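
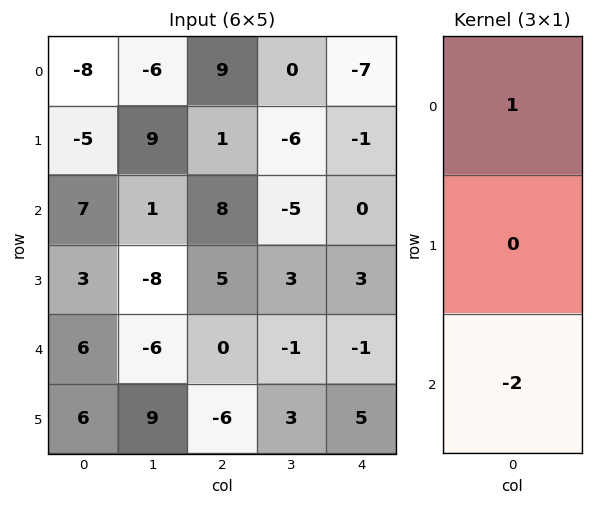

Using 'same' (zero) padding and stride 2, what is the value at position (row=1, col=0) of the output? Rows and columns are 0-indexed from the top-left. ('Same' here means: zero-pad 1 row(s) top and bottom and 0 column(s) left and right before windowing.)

The receptive field on the zero-padded input at this output position is [-5 / 7 / 3]. Elementwise product with the kernel and sum: -5·1 + 3·-2.

-11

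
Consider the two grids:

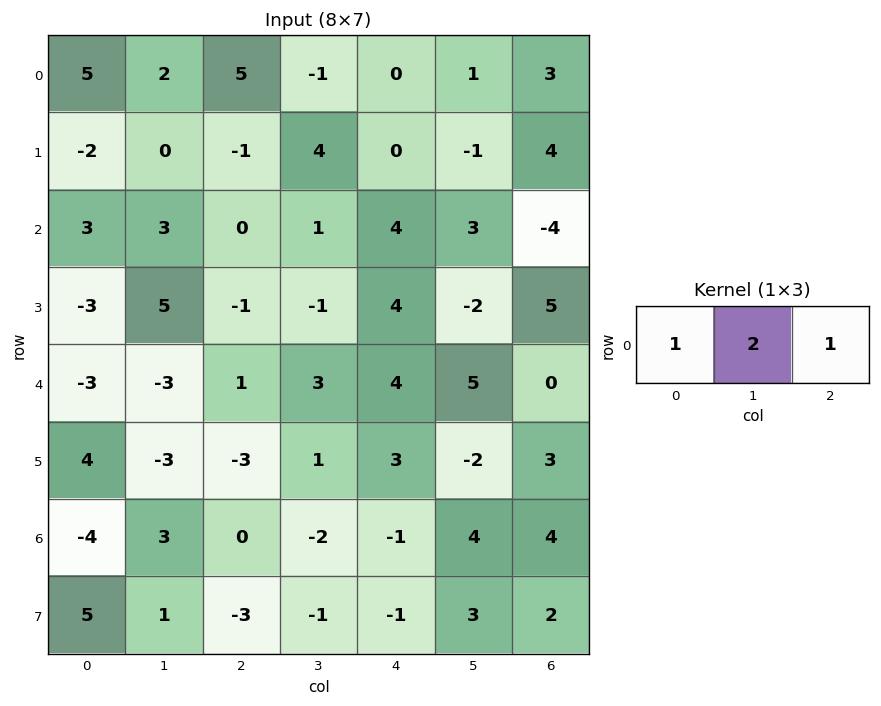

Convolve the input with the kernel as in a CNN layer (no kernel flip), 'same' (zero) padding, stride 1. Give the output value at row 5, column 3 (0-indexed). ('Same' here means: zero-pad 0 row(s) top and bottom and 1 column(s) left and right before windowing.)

2

The receptive field on the zero-padded input at this output position is [-3 1 3]. Elementwise product with the kernel and sum: -3·1 + 1·2 + 3·1.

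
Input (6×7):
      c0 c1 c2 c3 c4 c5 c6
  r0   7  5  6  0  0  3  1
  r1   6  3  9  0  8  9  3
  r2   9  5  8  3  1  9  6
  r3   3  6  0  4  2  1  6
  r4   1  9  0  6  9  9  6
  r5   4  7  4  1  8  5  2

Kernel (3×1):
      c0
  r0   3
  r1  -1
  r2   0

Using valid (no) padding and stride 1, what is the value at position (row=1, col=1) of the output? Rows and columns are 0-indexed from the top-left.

4

The receptive field on the input at this output position is [3 / 5 / 6]. Elementwise product with the kernel and sum: 3·3 + 5·-1.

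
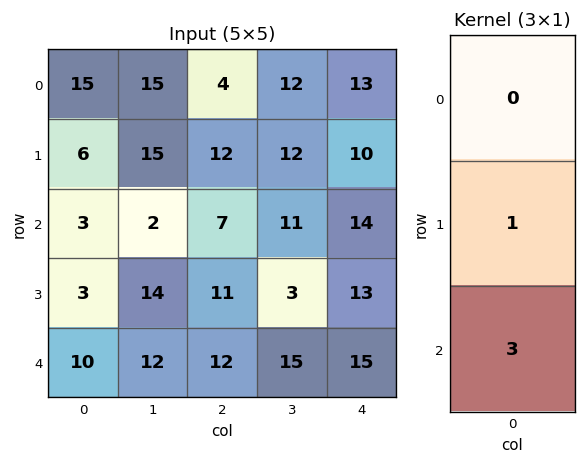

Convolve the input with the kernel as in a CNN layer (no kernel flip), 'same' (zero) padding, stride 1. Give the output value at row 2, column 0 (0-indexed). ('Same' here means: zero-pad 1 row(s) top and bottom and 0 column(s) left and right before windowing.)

The receptive field on the zero-padded input at this output position is [6 / 3 / 3]. Elementwise product with the kernel and sum: 3·1 + 3·3.

12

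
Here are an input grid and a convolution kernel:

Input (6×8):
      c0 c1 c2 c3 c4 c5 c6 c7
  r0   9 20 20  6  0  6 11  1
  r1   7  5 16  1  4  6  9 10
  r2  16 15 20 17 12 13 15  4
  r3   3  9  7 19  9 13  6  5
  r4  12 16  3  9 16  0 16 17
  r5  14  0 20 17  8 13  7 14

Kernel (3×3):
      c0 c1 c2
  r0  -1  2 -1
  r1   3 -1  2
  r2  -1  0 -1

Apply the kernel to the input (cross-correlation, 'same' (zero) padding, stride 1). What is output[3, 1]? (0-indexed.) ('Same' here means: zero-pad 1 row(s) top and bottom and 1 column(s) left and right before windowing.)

-7

The receptive field on the zero-padded input at this output position is [16 15 20 / 3 9 7 / 12 16 3]. Elementwise product with the kernel and sum: 16·-1 + 15·2 + 20·-1 + 3·3 + 9·-1 + 7·2 + 12·-1 + 3·-1.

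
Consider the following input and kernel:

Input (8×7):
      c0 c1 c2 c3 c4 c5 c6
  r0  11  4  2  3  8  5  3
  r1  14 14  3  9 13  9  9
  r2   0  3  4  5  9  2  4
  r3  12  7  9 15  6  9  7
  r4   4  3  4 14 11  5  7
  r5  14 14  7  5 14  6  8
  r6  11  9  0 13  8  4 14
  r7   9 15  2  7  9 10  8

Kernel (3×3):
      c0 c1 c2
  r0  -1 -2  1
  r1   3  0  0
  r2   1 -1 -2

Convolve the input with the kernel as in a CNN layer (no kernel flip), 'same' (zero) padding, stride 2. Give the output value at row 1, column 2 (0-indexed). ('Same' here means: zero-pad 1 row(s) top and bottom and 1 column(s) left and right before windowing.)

The receptive field on the zero-padded input at this output position is [9 13 9 / 5 9 2 / 15 6 9]. Elementwise product with the kernel and sum: 9·-1 + 13·-2 + 9·1 + 5·3 + 15·1 + 6·-1 + 9·-2.

-20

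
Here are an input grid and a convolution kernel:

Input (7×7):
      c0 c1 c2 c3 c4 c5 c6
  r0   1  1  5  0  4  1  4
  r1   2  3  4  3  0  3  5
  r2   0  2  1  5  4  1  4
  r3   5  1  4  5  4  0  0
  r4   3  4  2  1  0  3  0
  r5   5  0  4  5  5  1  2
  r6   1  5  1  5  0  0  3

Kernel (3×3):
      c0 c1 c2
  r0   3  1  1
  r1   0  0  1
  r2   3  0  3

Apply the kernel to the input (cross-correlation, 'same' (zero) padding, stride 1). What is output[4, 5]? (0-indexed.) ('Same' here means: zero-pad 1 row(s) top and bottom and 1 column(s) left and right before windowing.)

33

The receptive field on the zero-padded input at this output position is [4 0 0 / 0 3 0 / 5 1 2]. Elementwise product with the kernel and sum: 4·3 + 0·1 + 0·1 + 0·1 + 5·3 + 2·3.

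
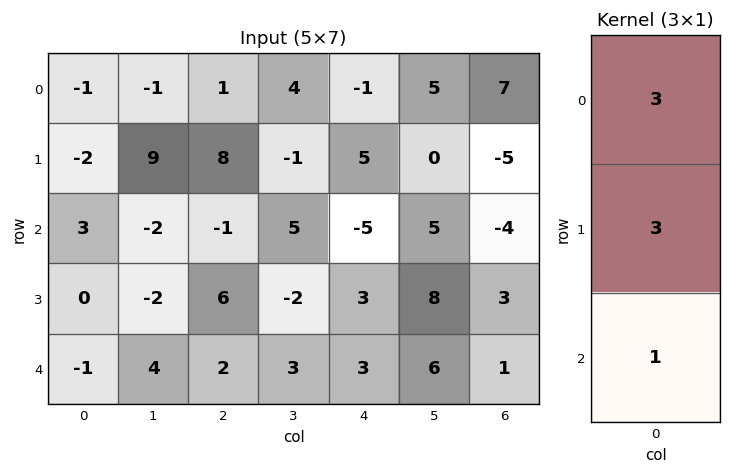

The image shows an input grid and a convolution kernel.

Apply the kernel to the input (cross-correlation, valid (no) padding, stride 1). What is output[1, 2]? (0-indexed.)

27

The receptive field on the input at this output position is [8 / -1 / 6]. Elementwise product with the kernel and sum: 8·3 + -1·3 + 6·1.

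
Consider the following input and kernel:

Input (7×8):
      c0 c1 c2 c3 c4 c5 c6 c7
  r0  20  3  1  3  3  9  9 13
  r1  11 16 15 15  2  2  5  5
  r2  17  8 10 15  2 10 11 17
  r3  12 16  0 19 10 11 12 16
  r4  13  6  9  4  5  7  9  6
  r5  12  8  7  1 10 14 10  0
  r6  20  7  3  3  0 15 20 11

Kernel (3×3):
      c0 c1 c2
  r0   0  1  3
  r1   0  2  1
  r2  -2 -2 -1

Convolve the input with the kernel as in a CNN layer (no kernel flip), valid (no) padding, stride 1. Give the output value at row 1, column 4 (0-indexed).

-6

The receptive field on the input at this output position is [2 2 5 / 2 10 11 / 10 11 12]. Elementwise product with the kernel and sum: 2·1 + 5·3 + 10·2 + 11·1 + 10·-2 + 11·-2 + 12·-1.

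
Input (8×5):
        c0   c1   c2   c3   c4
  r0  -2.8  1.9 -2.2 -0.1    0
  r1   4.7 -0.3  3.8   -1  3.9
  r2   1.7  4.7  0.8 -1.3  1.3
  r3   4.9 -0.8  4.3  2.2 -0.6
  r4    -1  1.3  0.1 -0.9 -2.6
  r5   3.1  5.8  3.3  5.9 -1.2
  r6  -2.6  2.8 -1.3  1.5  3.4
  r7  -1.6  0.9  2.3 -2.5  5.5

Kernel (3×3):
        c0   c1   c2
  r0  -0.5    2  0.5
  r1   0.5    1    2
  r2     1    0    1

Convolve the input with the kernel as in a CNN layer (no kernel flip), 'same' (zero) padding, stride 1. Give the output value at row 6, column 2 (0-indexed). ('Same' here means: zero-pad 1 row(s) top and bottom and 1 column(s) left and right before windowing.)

8.15

The receptive field on the zero-padded input at this output position is [5.8 3.3 5.9 / 2.8 -1.3 1.5 / 0.9 2.3 -2.5]. Elementwise product with the kernel and sum: 5.8·-0.5 + 3.3·2 + 5.9·0.5 + 2.8·0.5 + -1.3·1 + 1.5·2 + 0.9·1 + -2.5·1.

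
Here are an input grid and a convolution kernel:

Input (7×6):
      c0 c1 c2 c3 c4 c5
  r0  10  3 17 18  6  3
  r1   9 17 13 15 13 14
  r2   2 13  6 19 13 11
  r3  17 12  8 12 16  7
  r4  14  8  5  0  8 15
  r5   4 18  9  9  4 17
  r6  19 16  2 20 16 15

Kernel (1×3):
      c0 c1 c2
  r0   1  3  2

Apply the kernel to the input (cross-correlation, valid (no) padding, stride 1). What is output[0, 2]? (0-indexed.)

The receptive field on the input at this output position is [17 18 6]. Elementwise product with the kernel and sum: 17·1 + 18·3 + 6·2.

83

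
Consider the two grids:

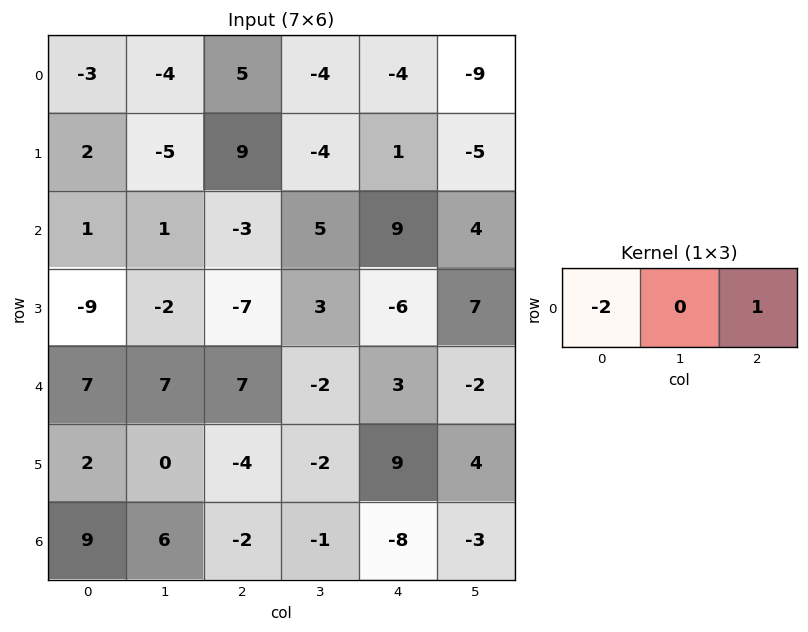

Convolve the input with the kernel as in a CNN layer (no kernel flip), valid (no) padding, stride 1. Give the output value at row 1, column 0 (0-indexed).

5

The receptive field on the input at this output position is [2 -5 9]. Elementwise product with the kernel and sum: 2·-2 + 9·1.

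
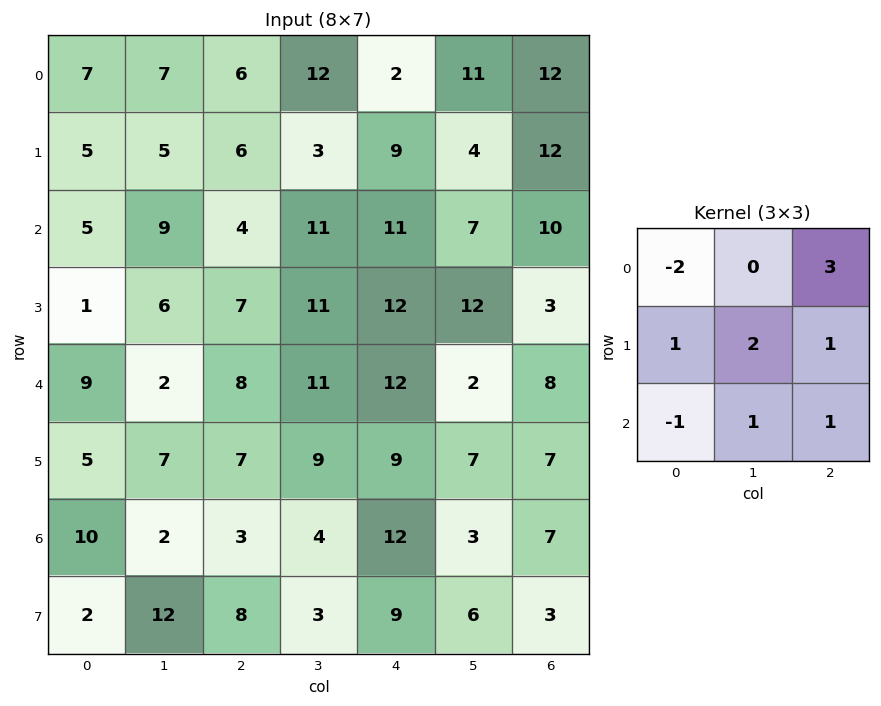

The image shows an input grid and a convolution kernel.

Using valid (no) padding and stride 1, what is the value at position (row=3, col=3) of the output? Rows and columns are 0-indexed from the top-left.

The receptive field on the input at this output position is [11 12 12 / 11 12 2 / 9 9 7]. Elementwise product with the kernel and sum: 11·-2 + 12·3 + 11·1 + 12·2 + 2·1 + 9·-1 + 9·1 + 7·1.

58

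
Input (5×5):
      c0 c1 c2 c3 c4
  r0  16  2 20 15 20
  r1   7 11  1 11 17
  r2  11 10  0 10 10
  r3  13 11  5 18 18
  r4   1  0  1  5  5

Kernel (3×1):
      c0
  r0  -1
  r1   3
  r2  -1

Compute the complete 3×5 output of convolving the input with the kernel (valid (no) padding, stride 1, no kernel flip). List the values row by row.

Output[0,0]: The receptive field on the input at this output position is [16 / 7 / 11]. Elementwise product with the kernel and sum: 16·-1 + 7·3 + 11·-1.
Output[0,1]: The receptive field on the input at this output position is [2 / 11 / 10]. Elementwise product with the kernel and sum: 2·-1 + 11·3 + 10·-1.

-6 21 -17 8 21
13 8 -6 1 -5
27 23 14 39 39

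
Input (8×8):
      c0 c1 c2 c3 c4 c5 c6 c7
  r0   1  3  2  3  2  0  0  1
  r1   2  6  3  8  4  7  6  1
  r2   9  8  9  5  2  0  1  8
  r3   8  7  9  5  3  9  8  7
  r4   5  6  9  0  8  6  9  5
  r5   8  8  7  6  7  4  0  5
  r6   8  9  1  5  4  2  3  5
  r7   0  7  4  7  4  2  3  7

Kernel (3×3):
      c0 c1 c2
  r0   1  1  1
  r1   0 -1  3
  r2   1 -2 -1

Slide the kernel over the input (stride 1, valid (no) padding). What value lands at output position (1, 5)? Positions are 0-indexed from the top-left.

23

The receptive field on the input at this output position is [7 6 1 / 0 1 8 / 9 8 7]. Elementwise product with the kernel and sum: 7·1 + 6·1 + 1·1 + 1·-1 + 8·3 + 9·1 + 8·-2 + 7·-1.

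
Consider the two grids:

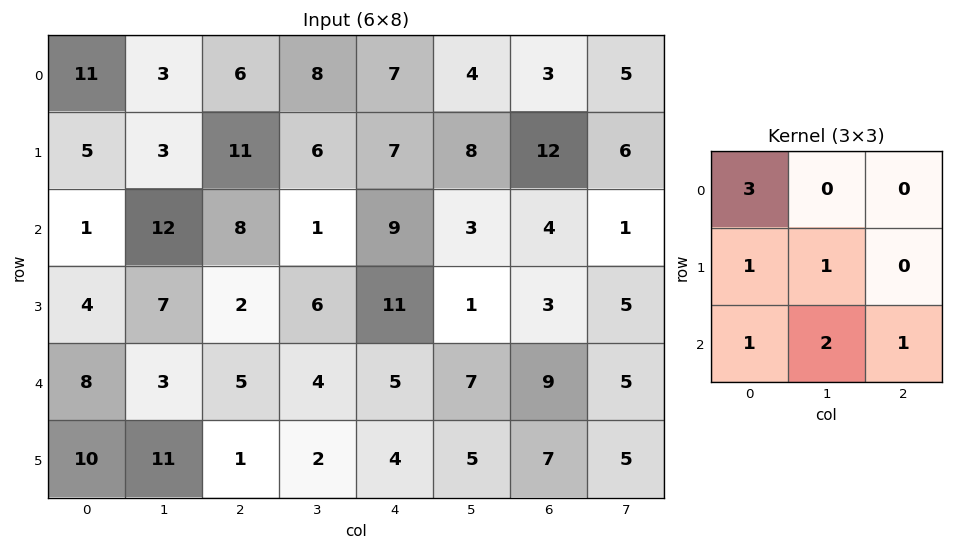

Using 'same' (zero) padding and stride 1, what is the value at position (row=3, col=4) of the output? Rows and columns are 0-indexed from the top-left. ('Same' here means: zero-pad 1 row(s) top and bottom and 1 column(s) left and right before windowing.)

The receptive field on the zero-padded input at this output position is [1 9 3 / 6 11 1 / 4 5 7]. Elementwise product with the kernel and sum: 1·3 + 6·1 + 11·1 + 4·1 + 5·2 + 7·1.

41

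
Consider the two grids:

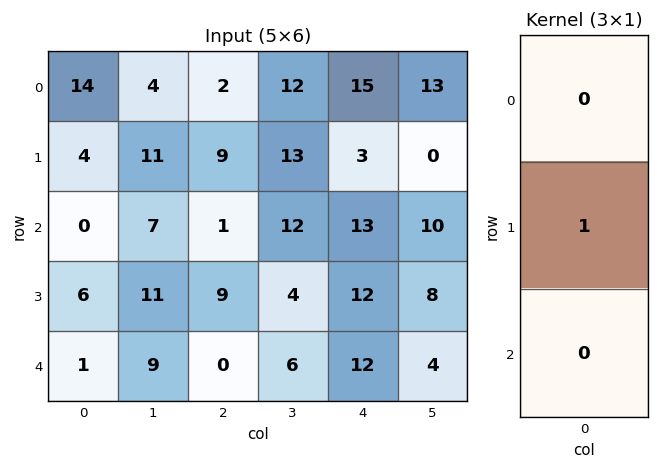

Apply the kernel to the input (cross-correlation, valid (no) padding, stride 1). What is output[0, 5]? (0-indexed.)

The receptive field on the input at this output position is [13 / 0 / 10]. Elementwise product with the kernel and sum: 0·1.

0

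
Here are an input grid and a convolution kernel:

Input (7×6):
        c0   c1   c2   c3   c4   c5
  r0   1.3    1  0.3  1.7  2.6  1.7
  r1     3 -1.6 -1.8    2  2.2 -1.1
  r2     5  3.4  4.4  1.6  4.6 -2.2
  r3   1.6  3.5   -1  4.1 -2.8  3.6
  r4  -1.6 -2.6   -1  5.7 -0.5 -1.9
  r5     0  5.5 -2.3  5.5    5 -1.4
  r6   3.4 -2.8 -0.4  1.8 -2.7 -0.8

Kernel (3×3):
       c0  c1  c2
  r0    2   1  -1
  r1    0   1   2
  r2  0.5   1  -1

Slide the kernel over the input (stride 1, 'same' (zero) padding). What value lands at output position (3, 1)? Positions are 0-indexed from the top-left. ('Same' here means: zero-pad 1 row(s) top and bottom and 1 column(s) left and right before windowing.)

The receptive field on the zero-padded input at this output position is [5 3.4 4.4 / 1.6 3.5 -1 / -1.6 -2.6 -1]. Elementwise product with the kernel and sum: 5·2 + 3.4·1 + 4.4·-1 + 3.5·1 + -1·2 + -1.6·0.5 + -2.6·1 + -1·-1.

8.1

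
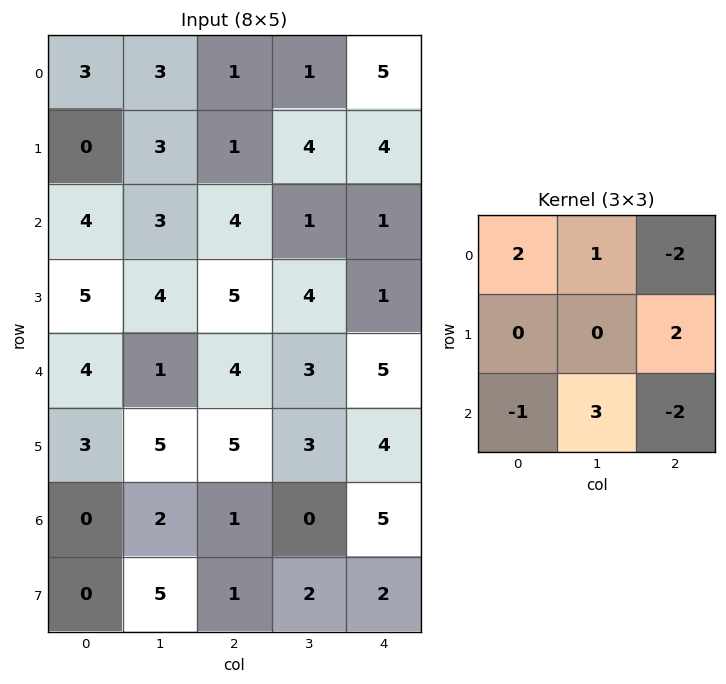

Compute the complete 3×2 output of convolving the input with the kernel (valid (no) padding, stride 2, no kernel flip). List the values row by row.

6 -2
4 4
15 -2

Output[0,0]: The receptive field on the input at this output position is [3 3 1 / 0 3 1 / 4 3 4]. Elementwise product with the kernel and sum: 3·2 + 3·1 + 1·-2 + 1·2 + 4·-1 + 3·3 + 4·-2.
Output[0,1]: The receptive field on the input at this output position is [1 1 5 / 1 4 4 / 4 1 1]. Elementwise product with the kernel and sum: 1·2 + 1·1 + 5·-2 + 4·2 + 4·-1 + 1·3 + 1·-2.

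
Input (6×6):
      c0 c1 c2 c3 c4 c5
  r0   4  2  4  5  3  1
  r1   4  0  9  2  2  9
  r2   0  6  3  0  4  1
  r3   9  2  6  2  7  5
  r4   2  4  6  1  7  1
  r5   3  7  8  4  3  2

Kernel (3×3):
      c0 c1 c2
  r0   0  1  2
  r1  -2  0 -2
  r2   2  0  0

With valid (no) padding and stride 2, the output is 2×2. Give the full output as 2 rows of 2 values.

Output[0,0]: The receptive field on the input at this output position is [4 2 4 / 4 0 9 / 0 6 3]. Elementwise product with the kernel and sum: 2·1 + 4·2 + 4·-2 + 9·-2 + 0·2.

-16 -5
-14 -6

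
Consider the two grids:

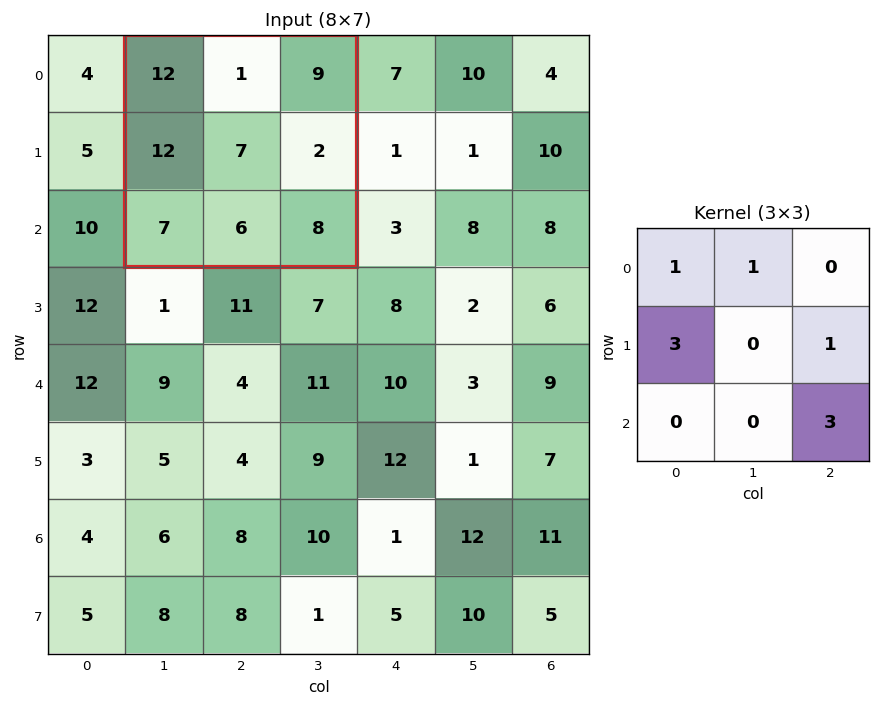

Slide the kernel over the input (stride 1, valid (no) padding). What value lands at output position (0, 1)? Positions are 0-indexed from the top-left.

The receptive field on the input at this output position is [12 1 9 / 12 7 2 / 7 6 8]. Elementwise product with the kernel and sum: 12·1 + 1·1 + 12·3 + 2·1 + 8·3.

75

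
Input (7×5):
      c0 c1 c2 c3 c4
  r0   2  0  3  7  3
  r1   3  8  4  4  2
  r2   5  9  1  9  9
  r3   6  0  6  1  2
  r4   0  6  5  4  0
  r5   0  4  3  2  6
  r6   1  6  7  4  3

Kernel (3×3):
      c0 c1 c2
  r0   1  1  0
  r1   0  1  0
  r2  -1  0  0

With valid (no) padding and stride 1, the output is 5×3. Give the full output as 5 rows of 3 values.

Output[0,0]: The receptive field on the input at this output position is [2 0 3 / 3 8 4 / 5 9 1]. Elementwise product with the kernel and sum: 2·1 + 0·1 + 8·1 + 5·-1.
Output[0,1]: The receptive field on the input at this output position is [0 3 7 / 8 4 4 / 9 1 9]. Elementwise product with the kernel and sum: 0·1 + 3·1 + 4·1 + 9·-1.

5 -2 13
14 13 11
14 10 6
12 7 8
9 8 4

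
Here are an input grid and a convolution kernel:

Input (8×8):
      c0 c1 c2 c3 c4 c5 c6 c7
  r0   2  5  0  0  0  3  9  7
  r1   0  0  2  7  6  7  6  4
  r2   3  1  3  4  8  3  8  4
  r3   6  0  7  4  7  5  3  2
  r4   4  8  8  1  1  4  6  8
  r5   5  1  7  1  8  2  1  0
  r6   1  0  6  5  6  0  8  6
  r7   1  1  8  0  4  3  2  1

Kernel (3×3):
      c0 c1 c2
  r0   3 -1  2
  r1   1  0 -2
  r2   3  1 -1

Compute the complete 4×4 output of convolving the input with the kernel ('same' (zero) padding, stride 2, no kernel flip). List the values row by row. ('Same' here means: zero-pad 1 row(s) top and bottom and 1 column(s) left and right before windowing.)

-10 0 14 12
4 8 41 34
-18 16 17 11
-3 -1 5 3

Output[0,0]: The receptive field on the zero-padded input at this output position is [0 0 0 / 0 2 5 / 0 0 0]. Elementwise product with the kernel and sum: 0·3 + 0·-1 + 0·2 + 0·1 + 5·-2 + 0·3 + 0·1 + 0·-1.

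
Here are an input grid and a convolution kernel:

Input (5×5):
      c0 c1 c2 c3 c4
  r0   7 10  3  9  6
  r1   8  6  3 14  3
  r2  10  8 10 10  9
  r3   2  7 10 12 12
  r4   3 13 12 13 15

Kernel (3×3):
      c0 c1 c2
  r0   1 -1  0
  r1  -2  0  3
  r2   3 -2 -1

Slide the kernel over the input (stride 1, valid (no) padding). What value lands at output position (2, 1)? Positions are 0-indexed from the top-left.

The receptive field on the input at this output position is [8 10 10 / 7 10 12 / 13 12 13]. Elementwise product with the kernel and sum: 8·1 + 10·-1 + 7·-2 + 12·3 + 13·3 + 12·-2 + 13·-1.

22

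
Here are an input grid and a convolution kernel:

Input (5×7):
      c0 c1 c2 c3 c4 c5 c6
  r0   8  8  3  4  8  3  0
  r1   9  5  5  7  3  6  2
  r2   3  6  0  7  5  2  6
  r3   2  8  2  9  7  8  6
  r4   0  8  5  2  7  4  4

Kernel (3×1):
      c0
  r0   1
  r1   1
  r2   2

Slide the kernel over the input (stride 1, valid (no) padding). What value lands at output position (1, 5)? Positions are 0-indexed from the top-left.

The receptive field on the input at this output position is [6 / 2 / 8]. Elementwise product with the kernel and sum: 6·1 + 2·1 + 8·2.

24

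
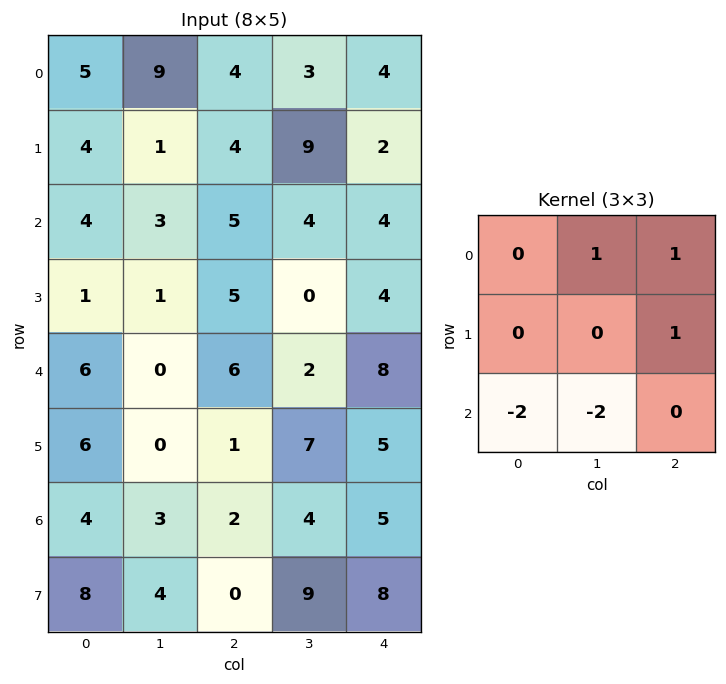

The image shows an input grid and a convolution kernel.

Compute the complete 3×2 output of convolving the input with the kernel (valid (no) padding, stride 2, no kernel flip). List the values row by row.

3 -9
1 -4
-7 3

Output[0,0]: The receptive field on the input at this output position is [5 9 4 / 4 1 4 / 4 3 5]. Elementwise product with the kernel and sum: 9·1 + 4·1 + 4·1 + 4·-2 + 3·-2.
Output[0,1]: The receptive field on the input at this output position is [4 3 4 / 4 9 2 / 5 4 4]. Elementwise product with the kernel and sum: 3·1 + 4·1 + 2·1 + 5·-2 + 4·-2.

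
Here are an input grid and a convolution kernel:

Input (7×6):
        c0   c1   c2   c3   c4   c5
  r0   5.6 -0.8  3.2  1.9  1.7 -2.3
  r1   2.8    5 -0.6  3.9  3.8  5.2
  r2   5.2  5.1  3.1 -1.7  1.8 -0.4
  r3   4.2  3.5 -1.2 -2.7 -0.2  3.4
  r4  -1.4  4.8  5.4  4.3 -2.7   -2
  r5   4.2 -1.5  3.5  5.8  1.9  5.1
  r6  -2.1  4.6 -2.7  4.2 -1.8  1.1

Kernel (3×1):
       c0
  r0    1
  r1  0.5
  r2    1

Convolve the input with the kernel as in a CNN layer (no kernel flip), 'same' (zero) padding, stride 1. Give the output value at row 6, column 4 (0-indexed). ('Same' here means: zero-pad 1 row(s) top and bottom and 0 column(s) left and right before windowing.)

The receptive field on the zero-padded input at this output position is [1.9 / -1.8 / 0]. Elementwise product with the kernel and sum: 1.9·1 + -1.8·0.5 + 0·1.

1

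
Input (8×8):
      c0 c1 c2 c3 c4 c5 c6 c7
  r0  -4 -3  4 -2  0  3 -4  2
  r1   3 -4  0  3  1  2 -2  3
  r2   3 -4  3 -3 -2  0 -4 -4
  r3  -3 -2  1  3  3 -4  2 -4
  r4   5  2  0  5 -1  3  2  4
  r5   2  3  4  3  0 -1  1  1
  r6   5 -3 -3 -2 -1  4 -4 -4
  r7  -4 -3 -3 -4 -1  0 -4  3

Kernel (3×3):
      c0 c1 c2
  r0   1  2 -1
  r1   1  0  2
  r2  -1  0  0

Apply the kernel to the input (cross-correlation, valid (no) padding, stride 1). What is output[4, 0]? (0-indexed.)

14

The receptive field on the input at this output position is [5 2 0 / 2 3 4 / 5 -3 -3]. Elementwise product with the kernel and sum: 5·1 + 2·2 + 0·-1 + 2·1 + 4·2 + 5·-1.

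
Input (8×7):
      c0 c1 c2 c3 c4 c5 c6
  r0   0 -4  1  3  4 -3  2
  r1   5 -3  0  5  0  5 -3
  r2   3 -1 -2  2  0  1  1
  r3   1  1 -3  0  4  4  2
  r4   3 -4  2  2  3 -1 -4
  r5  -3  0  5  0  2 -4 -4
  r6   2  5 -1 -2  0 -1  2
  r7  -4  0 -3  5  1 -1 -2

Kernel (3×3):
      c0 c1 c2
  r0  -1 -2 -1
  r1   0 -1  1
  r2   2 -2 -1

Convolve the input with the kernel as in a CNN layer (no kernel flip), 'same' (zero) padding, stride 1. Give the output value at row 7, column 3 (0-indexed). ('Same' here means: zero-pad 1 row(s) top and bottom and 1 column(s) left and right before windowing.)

The receptive field on the zero-padded input at this output position is [-1 -2 0 / -3 5 1 / 0 0 0]. Elementwise product with the kernel and sum: -1·-1 + -2·-2 + 0·-1 + 5·-1 + 1·1 + 0·2 + 0·-2 + 0·-1.

1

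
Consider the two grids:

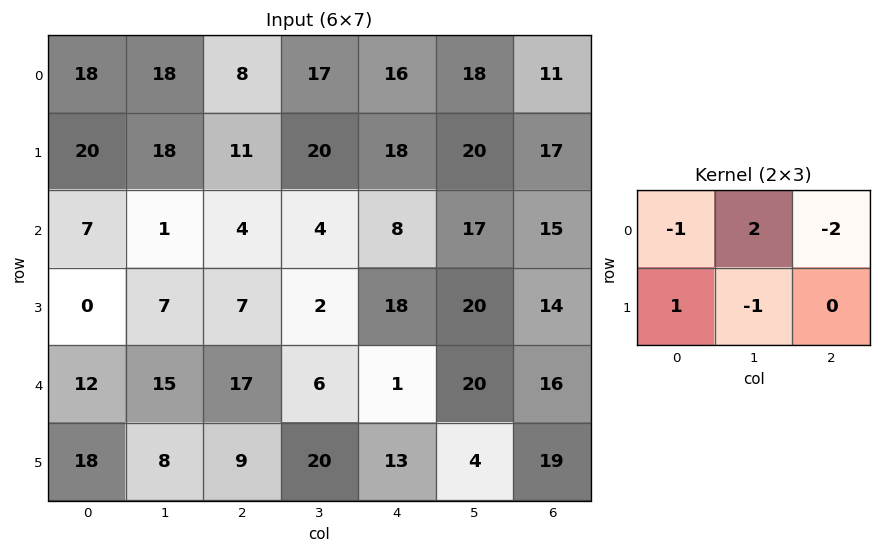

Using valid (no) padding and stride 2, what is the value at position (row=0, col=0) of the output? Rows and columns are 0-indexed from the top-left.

4

The receptive field on the input at this output position is [18 18 8 / 20 18 11]. Elementwise product with the kernel and sum: 18·-1 + 18·2 + 8·-2 + 20·1 + 18·-1.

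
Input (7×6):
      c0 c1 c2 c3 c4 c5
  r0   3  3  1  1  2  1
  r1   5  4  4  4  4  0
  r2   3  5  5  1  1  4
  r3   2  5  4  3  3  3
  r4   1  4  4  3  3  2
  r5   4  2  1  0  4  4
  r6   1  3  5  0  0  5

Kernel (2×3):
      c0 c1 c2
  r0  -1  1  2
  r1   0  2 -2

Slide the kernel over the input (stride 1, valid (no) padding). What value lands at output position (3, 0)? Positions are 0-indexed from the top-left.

11

The receptive field on the input at this output position is [2 5 4 / 1 4 4]. Elementwise product with the kernel and sum: 2·-1 + 5·1 + 4·2 + 4·2 + 4·-2.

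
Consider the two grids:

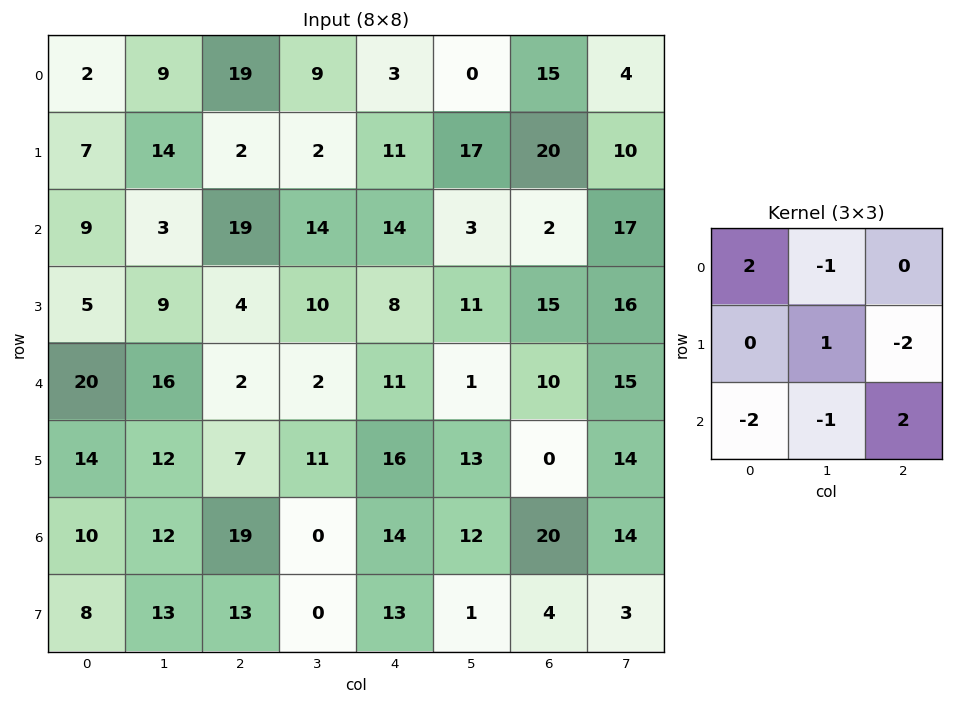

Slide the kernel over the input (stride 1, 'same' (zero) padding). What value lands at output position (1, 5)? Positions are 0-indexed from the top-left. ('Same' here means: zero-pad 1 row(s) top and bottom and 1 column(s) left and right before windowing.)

The receptive field on the zero-padded input at this output position is [3 0 15 / 11 17 20 / 14 3 2]. Elementwise product with the kernel and sum: 3·2 + 0·-1 + 17·1 + 20·-2 + 14·-2 + 3·-1 + 2·2.

-44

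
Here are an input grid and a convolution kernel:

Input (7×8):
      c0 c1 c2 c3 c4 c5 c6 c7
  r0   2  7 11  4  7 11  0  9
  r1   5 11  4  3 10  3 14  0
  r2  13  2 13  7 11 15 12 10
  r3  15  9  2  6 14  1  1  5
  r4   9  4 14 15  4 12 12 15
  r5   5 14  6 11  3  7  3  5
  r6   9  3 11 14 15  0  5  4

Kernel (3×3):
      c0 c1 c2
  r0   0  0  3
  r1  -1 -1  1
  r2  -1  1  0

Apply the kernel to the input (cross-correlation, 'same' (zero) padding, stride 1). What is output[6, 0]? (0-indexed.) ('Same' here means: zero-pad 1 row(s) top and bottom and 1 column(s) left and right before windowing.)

36

The receptive field on the zero-padded input at this output position is [0 5 14 / 0 9 3 / 0 0 0]. Elementwise product with the kernel and sum: 14·3 + 0·-1 + 9·-1 + 3·1 + 0·-1 + 0·1.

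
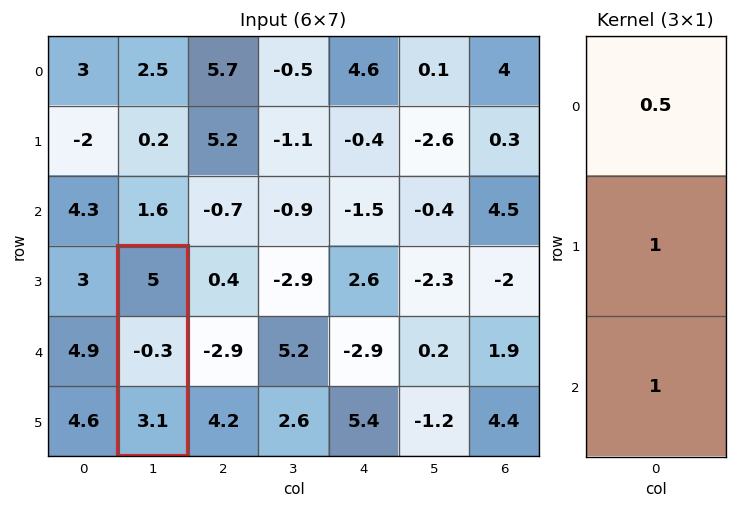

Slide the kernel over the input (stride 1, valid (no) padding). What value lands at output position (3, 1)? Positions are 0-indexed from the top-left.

5.3

The receptive field on the input at this output position is [5 / -0.3 / 3.1]. Elementwise product with the kernel and sum: 5·0.5 + -0.3·1 + 3.1·1.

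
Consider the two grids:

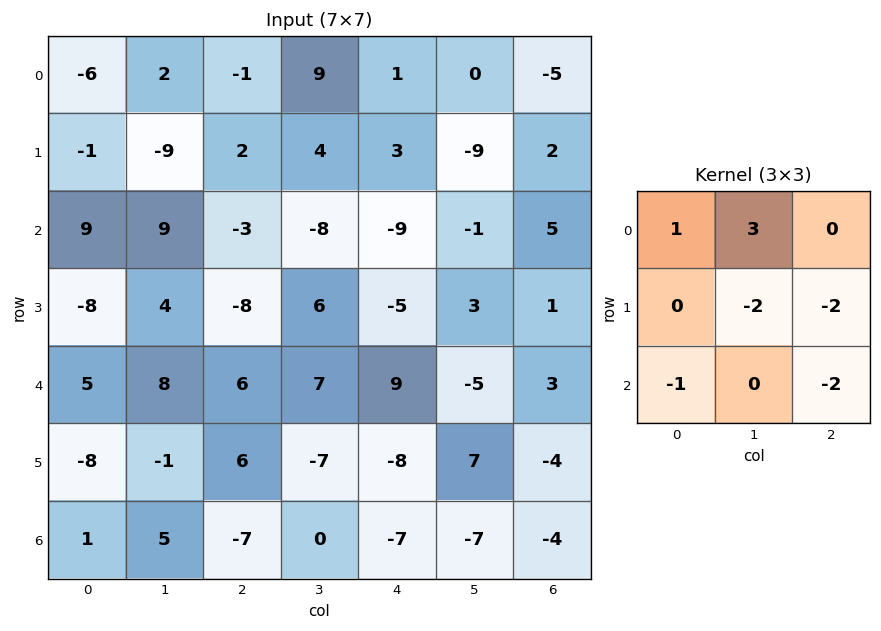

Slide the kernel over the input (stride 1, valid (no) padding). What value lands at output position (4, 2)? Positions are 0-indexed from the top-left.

The receptive field on the input at this output position is [6 7 9 / 6 -7 -8 / -7 0 -7]. Elementwise product with the kernel and sum: 6·1 + 7·3 + -7·-2 + -8·-2 + -7·-1 + -7·-2.

78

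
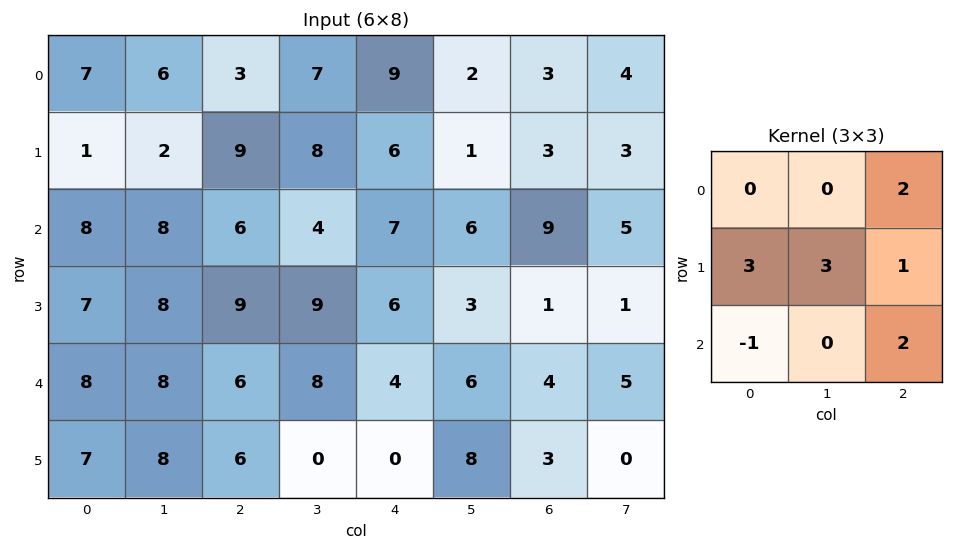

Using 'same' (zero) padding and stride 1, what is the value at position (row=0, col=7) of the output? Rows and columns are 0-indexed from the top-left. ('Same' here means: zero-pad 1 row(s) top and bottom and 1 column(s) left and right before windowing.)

The receptive field on the zero-padded input at this output position is [0 0 0 / 3 4 0 / 3 3 0]. Elementwise product with the kernel and sum: 0·2 + 3·3 + 4·3 + 0·1 + 3·-1 + 0·2.

18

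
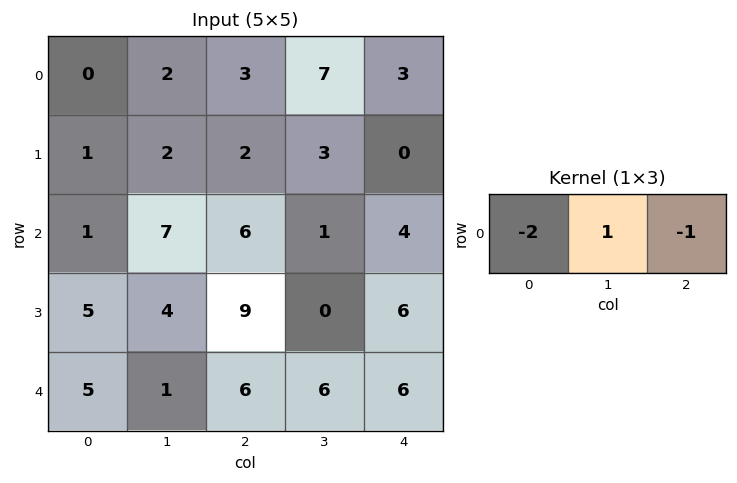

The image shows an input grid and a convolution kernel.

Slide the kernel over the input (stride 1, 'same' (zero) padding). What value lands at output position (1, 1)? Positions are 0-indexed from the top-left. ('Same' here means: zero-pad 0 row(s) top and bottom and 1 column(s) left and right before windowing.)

-2

The receptive field on the zero-padded input at this output position is [1 2 2]. Elementwise product with the kernel and sum: 1·-2 + 2·1 + 2·-1.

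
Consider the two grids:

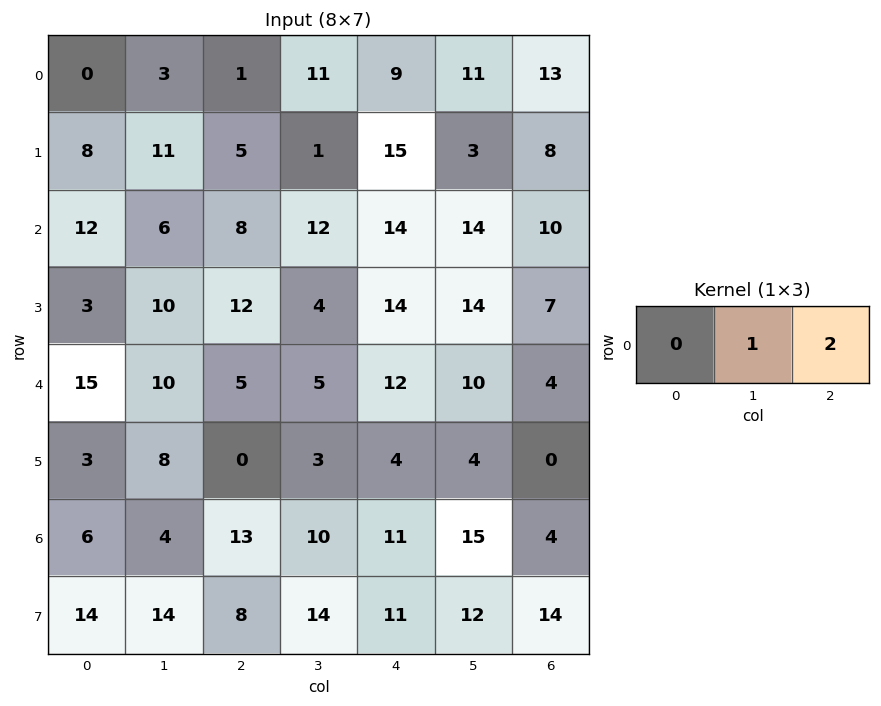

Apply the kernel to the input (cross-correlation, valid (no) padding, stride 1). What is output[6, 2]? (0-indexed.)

The receptive field on the input at this output position is [13 10 11]. Elementwise product with the kernel and sum: 10·1 + 11·2.

32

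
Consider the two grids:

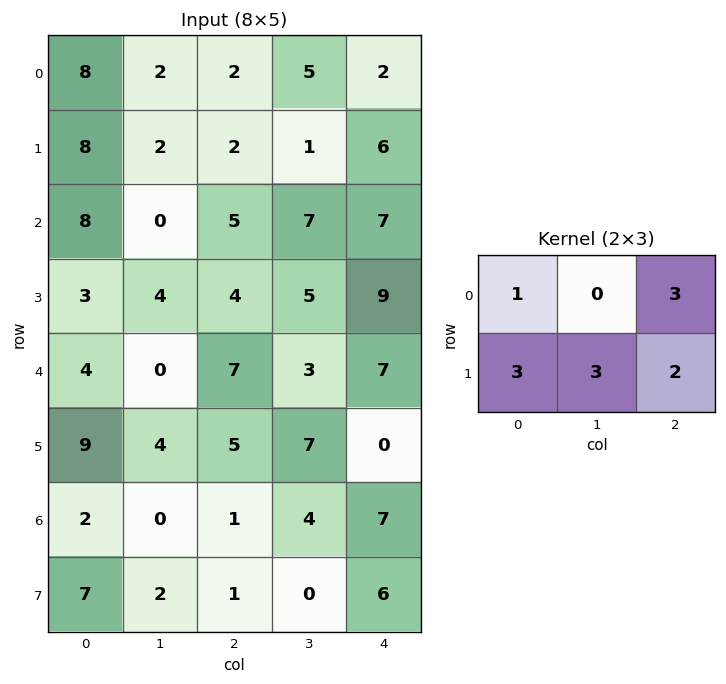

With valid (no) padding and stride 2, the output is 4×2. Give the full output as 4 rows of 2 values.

Output[0,0]: The receptive field on the input at this output position is [8 2 2 / 8 2 2]. Elementwise product with the kernel and sum: 8·1 + 2·3 + 8·3 + 2·3 + 2·2.
Output[0,1]: The receptive field on the input at this output position is [2 5 2 / 2 1 6]. Elementwise product with the kernel and sum: 2·1 + 2·3 + 2·3 + 1·3 + 6·2.

48 29
52 71
74 64
34 37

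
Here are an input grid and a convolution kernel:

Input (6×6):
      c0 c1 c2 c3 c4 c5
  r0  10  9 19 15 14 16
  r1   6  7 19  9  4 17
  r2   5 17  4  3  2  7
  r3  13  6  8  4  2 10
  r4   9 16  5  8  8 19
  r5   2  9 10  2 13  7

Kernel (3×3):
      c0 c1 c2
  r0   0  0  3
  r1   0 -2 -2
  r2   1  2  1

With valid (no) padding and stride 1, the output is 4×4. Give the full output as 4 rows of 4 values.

Output[0,0]: The receptive field on the input at this output position is [10 9 19 / 6 7 19 / 5 17 4]. Elementwise product with the kernel and sum: 19·3 + 7·-2 + 19·-2 + 5·1 + 17·2 + 4·1.

48 17 28 20
48 39 20 51
30 19 23 40
12 17 1 11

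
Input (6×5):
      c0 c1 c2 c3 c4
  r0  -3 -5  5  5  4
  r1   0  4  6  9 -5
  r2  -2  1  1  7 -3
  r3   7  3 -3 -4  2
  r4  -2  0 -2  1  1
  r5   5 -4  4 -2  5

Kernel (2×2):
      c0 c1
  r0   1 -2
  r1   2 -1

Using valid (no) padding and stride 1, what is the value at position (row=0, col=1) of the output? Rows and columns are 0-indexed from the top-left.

-13

The receptive field on the input at this output position is [-5 5 / 4 6]. Elementwise product with the kernel and sum: -5·1 + 5·-2 + 4·2 + 6·-1.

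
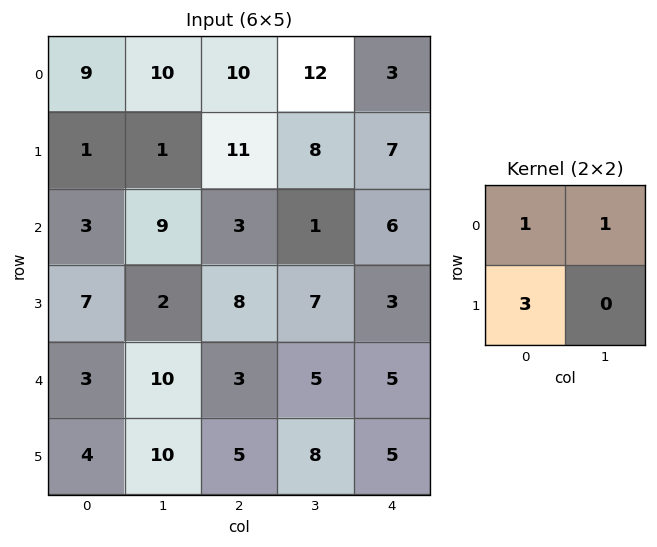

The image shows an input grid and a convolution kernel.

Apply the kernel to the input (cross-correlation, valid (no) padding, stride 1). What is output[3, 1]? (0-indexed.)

The receptive field on the input at this output position is [2 8 / 10 3]. Elementwise product with the kernel and sum: 2·1 + 8·1 + 10·3.

40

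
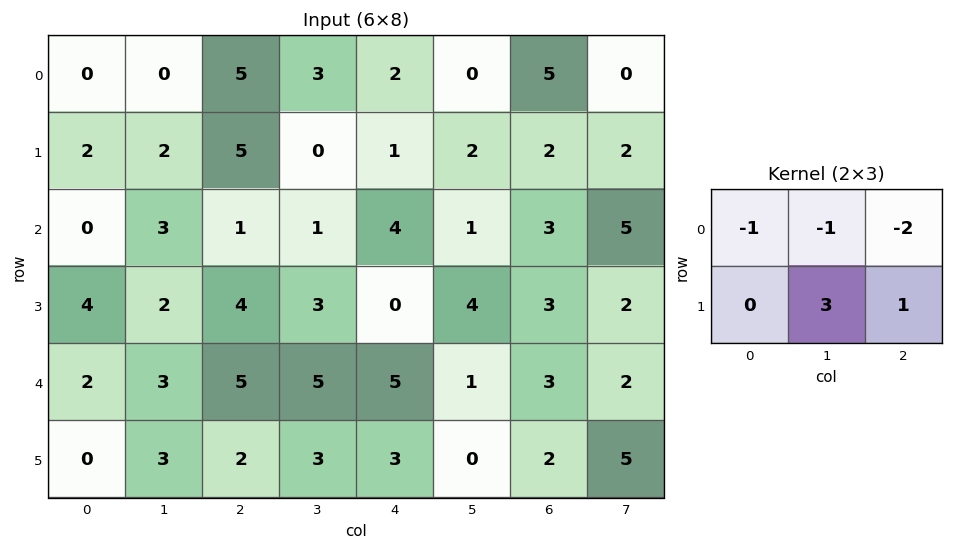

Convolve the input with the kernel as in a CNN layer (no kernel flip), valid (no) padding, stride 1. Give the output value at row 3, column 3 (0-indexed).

5

The receptive field on the input at this output position is [3 0 4 / 5 5 1]. Elementwise product with the kernel and sum: 3·-1 + 0·-1 + 4·-2 + 5·3 + 1·1.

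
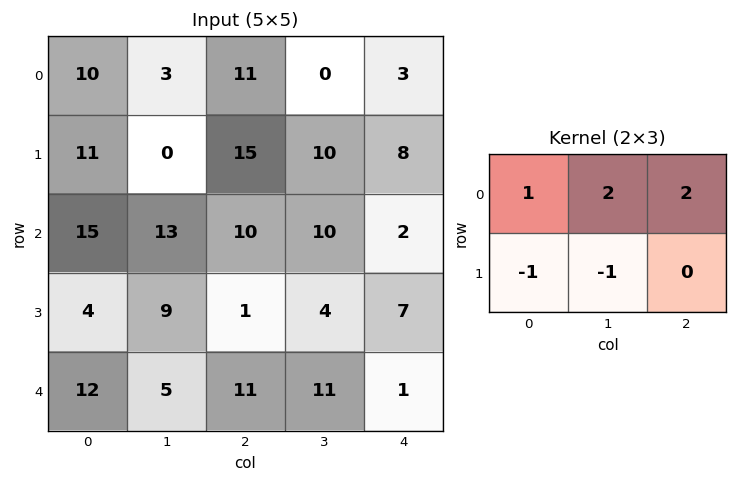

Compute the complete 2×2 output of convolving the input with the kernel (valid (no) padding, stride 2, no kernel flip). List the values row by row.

Output[0,0]: The receptive field on the input at this output position is [10 3 11 / 11 0 15]. Elementwise product with the kernel and sum: 10·1 + 3·2 + 11·2 + 11·-1 + 0·-1.

27 -8
48 29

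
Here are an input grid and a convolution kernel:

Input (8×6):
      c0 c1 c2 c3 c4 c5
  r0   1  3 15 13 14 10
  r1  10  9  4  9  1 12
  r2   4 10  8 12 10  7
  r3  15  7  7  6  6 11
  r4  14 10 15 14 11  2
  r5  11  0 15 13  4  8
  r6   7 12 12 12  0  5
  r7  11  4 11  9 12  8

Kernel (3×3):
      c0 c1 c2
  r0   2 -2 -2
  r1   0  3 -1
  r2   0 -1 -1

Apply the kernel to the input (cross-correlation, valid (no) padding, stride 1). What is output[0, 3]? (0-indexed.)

-48

The receptive field on the input at this output position is [13 14 10 / 9 1 12 / 12 10 7]. Elementwise product with the kernel and sum: 13·2 + 14·-2 + 10·-2 + 1·3 + 12·-1 + 10·-1 + 7·-1.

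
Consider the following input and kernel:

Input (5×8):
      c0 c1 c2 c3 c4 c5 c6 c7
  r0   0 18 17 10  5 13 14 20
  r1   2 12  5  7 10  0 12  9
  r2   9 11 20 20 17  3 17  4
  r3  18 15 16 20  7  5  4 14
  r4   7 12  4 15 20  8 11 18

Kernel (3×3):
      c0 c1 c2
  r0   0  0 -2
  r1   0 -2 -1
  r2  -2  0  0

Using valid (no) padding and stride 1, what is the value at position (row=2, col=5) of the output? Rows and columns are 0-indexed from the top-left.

-46

The receptive field on the input at this output position is [3 17 4 / 5 4 14 / 8 11 18]. Elementwise product with the kernel and sum: 4·-2 + 4·-2 + 14·-1 + 8·-2.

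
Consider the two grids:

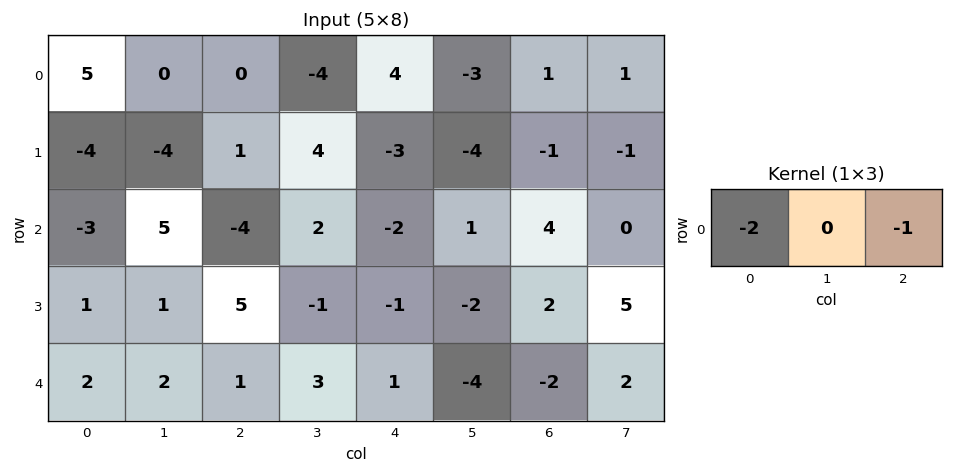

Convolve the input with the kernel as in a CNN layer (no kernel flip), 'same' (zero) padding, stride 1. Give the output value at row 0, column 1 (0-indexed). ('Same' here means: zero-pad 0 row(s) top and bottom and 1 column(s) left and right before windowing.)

The receptive field on the zero-padded input at this output position is [5 0 0]. Elementwise product with the kernel and sum: 5·-2 + 0·-1.

-10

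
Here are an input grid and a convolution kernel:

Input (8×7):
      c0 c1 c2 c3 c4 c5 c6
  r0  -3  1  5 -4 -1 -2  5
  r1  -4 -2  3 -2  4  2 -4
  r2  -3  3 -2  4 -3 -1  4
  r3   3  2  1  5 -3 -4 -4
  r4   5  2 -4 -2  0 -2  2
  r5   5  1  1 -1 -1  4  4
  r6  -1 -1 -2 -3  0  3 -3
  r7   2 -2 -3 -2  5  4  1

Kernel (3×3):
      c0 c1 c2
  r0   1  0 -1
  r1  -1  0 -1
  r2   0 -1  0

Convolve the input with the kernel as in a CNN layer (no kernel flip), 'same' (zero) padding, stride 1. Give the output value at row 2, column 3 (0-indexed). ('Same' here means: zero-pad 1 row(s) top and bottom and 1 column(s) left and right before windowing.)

The receptive field on the zero-padded input at this output position is [3 -2 4 / -2 4 -3 / 1 5 -3]. Elementwise product with the kernel and sum: 3·1 + 4·-1 + -2·-1 + -3·-1 + 5·-1.

-1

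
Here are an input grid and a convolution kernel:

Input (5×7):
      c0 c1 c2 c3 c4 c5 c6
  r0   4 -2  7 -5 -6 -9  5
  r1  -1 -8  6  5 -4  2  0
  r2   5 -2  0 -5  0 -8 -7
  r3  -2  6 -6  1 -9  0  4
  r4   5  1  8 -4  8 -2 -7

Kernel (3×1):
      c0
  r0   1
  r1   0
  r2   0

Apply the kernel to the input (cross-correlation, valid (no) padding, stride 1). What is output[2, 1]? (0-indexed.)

The receptive field on the input at this output position is [-2 / 6 / 1]. Elementwise product with the kernel and sum: -2·1.

-2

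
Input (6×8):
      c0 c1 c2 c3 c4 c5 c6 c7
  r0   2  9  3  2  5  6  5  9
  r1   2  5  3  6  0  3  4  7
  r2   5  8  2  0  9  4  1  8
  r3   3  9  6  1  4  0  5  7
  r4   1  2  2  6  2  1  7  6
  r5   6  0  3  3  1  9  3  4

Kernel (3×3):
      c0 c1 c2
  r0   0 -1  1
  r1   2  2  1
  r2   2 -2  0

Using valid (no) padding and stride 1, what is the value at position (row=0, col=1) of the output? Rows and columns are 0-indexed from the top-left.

The receptive field on the input at this output position is [9 3 2 / 5 3 6 / 8 2 0]. Elementwise product with the kernel and sum: 3·-1 + 2·1 + 5·2 + 3·2 + 6·1 + 8·2 + 2·-2.

33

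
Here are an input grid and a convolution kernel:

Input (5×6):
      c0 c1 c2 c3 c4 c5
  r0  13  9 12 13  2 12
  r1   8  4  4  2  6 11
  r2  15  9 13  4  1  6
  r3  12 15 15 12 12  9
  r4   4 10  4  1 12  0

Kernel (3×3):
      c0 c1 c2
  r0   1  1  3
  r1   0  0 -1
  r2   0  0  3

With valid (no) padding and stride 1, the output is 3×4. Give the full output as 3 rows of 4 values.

93 70 28 58
56 46 59 62
60 25 44 14

Output[0,0]: The receptive field on the input at this output position is [13 9 12 / 8 4 4 / 15 9 13]. Elementwise product with the kernel and sum: 13·1 + 9·1 + 12·3 + 4·-1 + 13·3.
Output[0,1]: The receptive field on the input at this output position is [9 12 13 / 4 4 2 / 9 13 4]. Elementwise product with the kernel and sum: 9·1 + 12·1 + 13·3 + 2·-1 + 4·3.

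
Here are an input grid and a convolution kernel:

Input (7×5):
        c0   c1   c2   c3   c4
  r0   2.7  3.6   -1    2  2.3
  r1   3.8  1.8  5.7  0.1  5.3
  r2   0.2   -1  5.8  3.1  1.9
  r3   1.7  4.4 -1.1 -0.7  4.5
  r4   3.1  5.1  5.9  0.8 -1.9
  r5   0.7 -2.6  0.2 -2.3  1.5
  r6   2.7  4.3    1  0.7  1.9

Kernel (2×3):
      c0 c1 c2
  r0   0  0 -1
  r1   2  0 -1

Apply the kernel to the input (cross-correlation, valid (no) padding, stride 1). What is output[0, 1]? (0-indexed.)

1.5

The receptive field on the input at this output position is [3.6 -1 2 / 1.8 5.7 0.1]. Elementwise product with the kernel and sum: 2·-1 + 1.8·2 + 0.1·-1.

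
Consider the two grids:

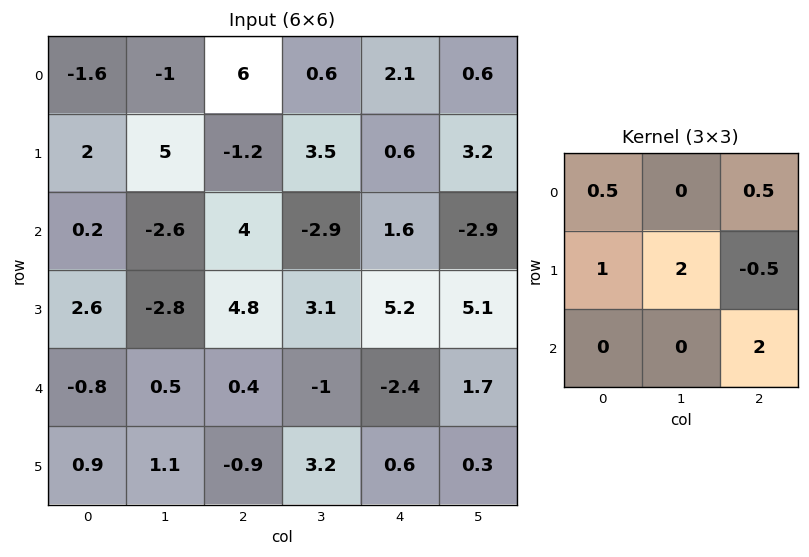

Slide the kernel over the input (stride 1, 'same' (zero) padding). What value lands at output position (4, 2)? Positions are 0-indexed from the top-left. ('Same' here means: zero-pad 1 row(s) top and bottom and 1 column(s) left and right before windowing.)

8.35

The receptive field on the zero-padded input at this output position is [-2.8 4.8 3.1 / 0.5 0.4 -1 / 1.1 -0.9 3.2]. Elementwise product with the kernel and sum: -2.8·0.5 + 3.1·0.5 + 0.5·1 + 0.4·2 + -1·-0.5 + 3.2·2.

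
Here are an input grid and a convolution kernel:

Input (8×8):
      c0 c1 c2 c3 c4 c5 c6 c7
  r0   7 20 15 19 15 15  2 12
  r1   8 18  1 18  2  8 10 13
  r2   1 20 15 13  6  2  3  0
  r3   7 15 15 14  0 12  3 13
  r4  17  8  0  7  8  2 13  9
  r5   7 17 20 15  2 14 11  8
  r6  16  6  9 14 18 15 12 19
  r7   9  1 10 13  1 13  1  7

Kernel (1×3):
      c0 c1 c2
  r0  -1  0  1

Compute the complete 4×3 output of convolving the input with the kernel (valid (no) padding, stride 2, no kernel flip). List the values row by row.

Output[0,0]: The receptive field on the input at this output position is [7 20 15]. Elementwise product with the kernel and sum: 7·-1 + 15·1.
Output[0,1]: The receptive field on the input at this output position is [15 19 15]. Elementwise product with the kernel and sum: 15·-1 + 15·1.

8 0 -13
14 -9 -3
-17 8 5
-7 9 -6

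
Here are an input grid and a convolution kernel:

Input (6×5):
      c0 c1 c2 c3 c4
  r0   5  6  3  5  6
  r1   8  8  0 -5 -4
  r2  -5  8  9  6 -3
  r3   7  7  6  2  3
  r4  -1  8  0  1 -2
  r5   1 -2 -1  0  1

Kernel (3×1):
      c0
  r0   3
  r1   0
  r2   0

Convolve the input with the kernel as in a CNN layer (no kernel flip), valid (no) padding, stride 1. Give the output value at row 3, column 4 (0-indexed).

9

The receptive field on the input at this output position is [3 / -2 / 1]. Elementwise product with the kernel and sum: 3·3.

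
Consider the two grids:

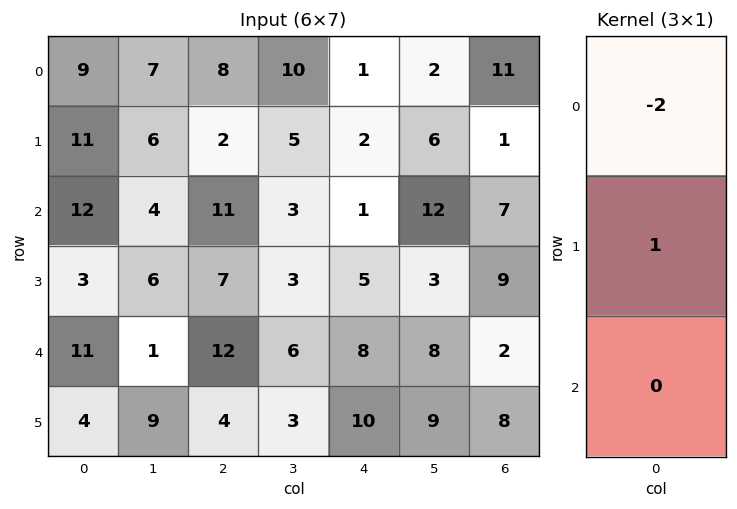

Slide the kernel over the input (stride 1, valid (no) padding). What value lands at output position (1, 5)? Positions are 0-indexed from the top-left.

0

The receptive field on the input at this output position is [6 / 12 / 3]. Elementwise product with the kernel and sum: 6·-2 + 12·1.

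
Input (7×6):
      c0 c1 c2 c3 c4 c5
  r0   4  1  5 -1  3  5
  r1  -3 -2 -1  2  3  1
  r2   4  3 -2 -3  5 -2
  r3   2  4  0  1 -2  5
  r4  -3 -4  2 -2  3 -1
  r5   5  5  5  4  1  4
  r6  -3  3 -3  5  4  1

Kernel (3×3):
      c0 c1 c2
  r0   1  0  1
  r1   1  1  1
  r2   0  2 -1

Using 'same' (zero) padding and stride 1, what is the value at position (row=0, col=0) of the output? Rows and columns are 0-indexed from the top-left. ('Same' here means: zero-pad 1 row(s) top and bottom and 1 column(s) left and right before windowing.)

The receptive field on the zero-padded input at this output position is [0 0 0 / 0 4 1 / 0 -3 -2]. Elementwise product with the kernel and sum: 0·1 + 0·1 + 0·1 + 4·1 + 1·1 + -3·2 + -2·-1.

1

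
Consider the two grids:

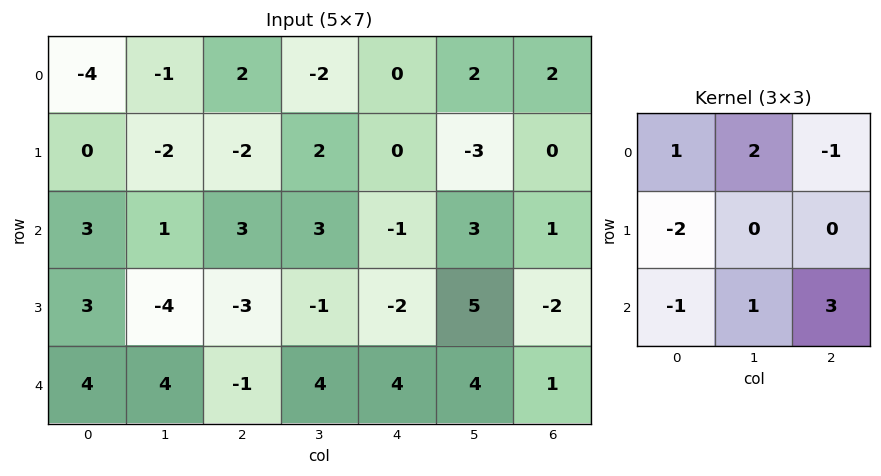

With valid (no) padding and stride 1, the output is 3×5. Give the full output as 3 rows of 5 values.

Output[0,0]: The receptive field on the input at this output position is [-4 -1 2 / 0 -2 -2 / 3 1 3]. Elementwise product with the kernel and sum: -4·1 + -1·2 + 2·-1 + 0·-2 + 3·-1 + 1·1 + 3·3.

-1 20 -1 -3 9
-24 -12 -8 13 -3
-7 19 33 12 11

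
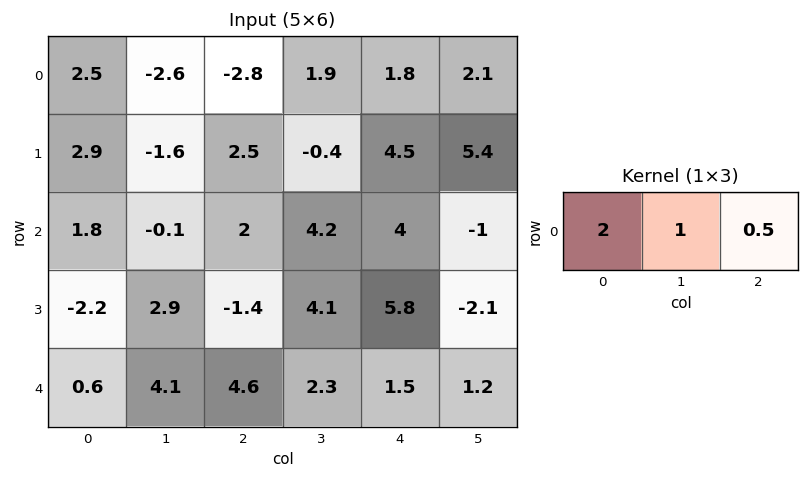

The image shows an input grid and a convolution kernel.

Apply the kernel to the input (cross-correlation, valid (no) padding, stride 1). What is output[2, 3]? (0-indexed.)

The receptive field on the input at this output position is [4.2 4 -1]. Elementwise product with the kernel and sum: 4.2·2 + 4·1 + -1·0.5.

11.9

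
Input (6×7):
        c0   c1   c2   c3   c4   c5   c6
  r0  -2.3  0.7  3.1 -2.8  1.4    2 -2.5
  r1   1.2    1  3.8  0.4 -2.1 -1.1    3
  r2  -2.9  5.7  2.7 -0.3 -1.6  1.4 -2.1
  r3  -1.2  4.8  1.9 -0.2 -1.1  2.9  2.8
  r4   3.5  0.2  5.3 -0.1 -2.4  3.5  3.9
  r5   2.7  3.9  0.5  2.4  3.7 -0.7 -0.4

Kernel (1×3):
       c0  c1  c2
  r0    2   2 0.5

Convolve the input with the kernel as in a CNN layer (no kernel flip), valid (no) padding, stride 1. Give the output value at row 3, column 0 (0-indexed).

8.15

The receptive field on the input at this output position is [-1.2 4.8 1.9]. Elementwise product with the kernel and sum: -1.2·2 + 4.8·2 + 1.9·0.5.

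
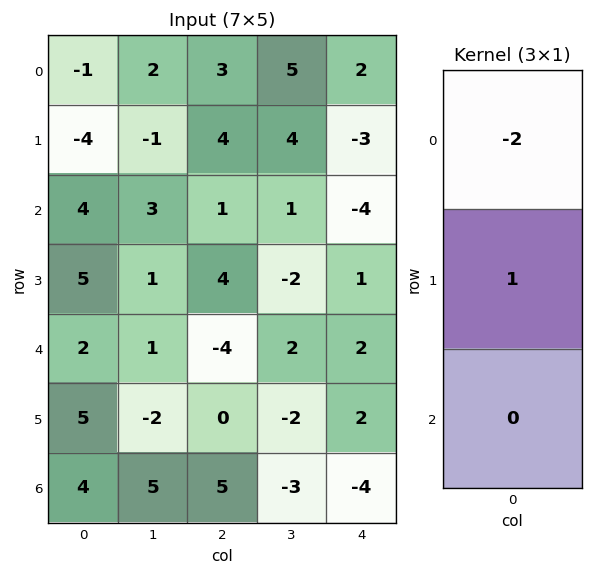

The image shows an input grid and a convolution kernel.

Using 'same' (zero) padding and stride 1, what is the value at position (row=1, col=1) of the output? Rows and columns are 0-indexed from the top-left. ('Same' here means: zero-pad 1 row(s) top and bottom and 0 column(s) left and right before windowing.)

The receptive field on the zero-padded input at this output position is [2 / -1 / 3]. Elementwise product with the kernel and sum: 2·-2 + -1·1.

-5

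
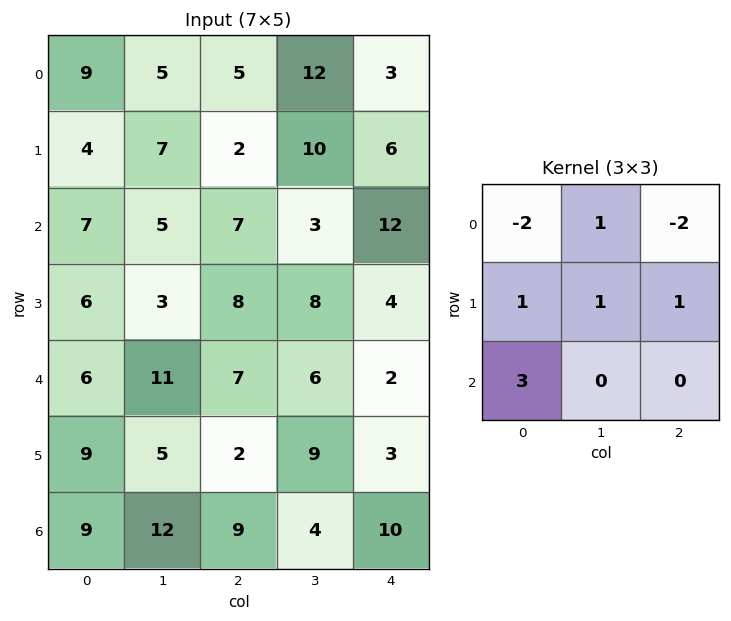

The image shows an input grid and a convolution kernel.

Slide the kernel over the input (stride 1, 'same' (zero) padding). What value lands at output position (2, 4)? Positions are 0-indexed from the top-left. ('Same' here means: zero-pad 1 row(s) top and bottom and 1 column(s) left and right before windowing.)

The receptive field on the zero-padded input at this output position is [10 6 0 / 3 12 0 / 8 4 0]. Elementwise product with the kernel and sum: 10·-2 + 6·1 + 0·-2 + 3·1 + 12·1 + 0·1 + 8·3.

25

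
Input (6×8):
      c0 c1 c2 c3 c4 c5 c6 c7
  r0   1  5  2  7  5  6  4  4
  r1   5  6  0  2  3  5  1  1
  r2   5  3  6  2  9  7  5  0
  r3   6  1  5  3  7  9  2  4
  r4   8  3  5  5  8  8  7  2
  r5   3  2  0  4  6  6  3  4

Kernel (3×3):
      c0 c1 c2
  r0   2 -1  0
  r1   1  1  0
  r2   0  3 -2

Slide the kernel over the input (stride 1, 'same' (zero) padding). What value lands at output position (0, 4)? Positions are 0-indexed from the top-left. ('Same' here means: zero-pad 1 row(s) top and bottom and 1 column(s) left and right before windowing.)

11

The receptive field on the zero-padded input at this output position is [0 0 0 / 7 5 6 / 2 3 5]. Elementwise product with the kernel and sum: 0·2 + 0·-1 + 7·1 + 5·1 + 3·3 + 5·-2.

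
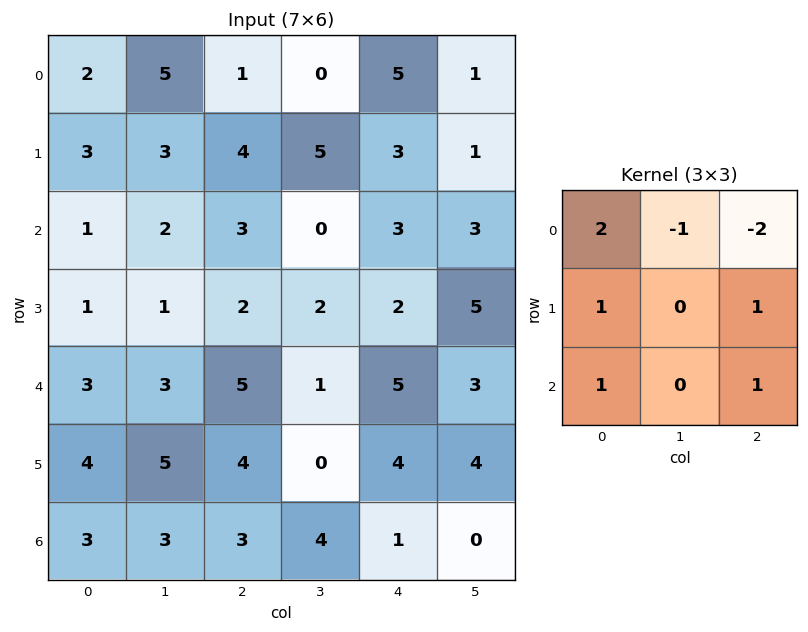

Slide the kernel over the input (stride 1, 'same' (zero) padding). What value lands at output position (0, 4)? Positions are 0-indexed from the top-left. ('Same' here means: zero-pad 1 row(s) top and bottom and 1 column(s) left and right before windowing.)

7

The receptive field on the zero-padded input at this output position is [0 0 0 / 0 5 1 / 5 3 1]. Elementwise product with the kernel and sum: 0·2 + 0·-1 + 0·-2 + 0·1 + 1·1 + 5·1 + 1·1.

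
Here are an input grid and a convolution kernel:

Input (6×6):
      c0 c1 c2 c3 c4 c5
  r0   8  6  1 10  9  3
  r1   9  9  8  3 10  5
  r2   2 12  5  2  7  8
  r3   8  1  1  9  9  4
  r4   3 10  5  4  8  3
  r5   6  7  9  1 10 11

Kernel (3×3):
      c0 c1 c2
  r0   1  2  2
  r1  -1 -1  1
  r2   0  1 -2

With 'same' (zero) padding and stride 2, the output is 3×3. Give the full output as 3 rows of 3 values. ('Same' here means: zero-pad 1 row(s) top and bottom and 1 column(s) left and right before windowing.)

-11 5 -16
52 -1 33
17 17 14

Output[0,0]: The receptive field on the zero-padded input at this output position is [0 0 0 / 0 8 6 / 0 9 9]. Elementwise product with the kernel and sum: 0·1 + 0·2 + 0·2 + 0·-1 + 8·-1 + 6·1 + 9·1 + 9·-2.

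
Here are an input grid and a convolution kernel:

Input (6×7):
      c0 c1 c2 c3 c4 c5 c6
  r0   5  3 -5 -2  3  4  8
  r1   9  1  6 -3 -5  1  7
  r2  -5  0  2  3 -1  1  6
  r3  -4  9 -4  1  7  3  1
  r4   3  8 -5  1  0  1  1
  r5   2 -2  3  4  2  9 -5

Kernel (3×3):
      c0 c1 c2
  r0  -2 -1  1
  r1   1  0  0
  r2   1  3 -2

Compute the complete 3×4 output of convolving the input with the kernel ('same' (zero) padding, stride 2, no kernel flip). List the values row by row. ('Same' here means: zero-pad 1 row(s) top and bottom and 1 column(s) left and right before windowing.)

25 28 -22 26
-38 -16 31 -2
23 -6 -13 -12

Output[0,0]: The receptive field on the zero-padded input at this output position is [0 0 0 / 0 5 3 / 0 9 1]. Elementwise product with the kernel and sum: 0·-2 + 0·-1 + 0·1 + 0·1 + 0·1 + 9·3 + 1·-2.
Output[0,1]: The receptive field on the zero-padded input at this output position is [0 0 0 / 3 -5 -2 / 1 6 -3]. Elementwise product with the kernel and sum: 0·-2 + 0·-1 + 0·1 + 3·1 + 1·1 + 6·3 + -3·-2.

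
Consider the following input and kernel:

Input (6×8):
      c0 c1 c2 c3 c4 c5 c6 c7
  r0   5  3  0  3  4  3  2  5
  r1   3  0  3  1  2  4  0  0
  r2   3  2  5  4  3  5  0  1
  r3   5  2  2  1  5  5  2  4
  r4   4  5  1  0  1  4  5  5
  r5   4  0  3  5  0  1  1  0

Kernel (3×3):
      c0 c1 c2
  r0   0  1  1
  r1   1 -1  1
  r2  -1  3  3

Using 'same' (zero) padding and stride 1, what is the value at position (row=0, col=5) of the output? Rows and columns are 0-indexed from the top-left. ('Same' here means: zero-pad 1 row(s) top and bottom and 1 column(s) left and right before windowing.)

The receptive field on the zero-padded input at this output position is [0 0 0 / 4 3 2 / 2 4 0]. Elementwise product with the kernel and sum: 0·1 + 0·1 + 4·1 + 3·-1 + 2·1 + 2·-1 + 4·3 + 0·3.

13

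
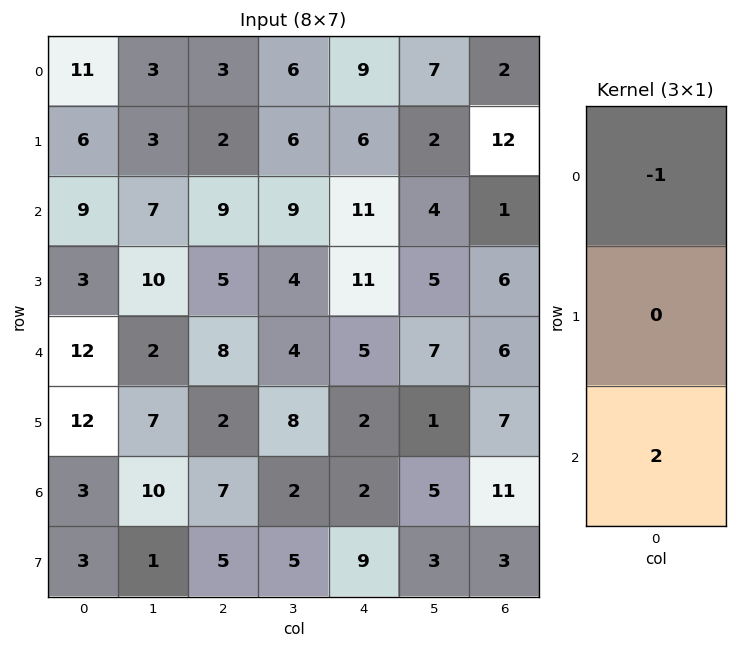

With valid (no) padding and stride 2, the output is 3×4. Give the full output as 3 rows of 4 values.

Output[0,0]: The receptive field on the input at this output position is [11 / 6 / 9]. Elementwise product with the kernel and sum: 11·-1 + 9·2.

7 15 13 0
15 7 -1 11
-6 6 -1 16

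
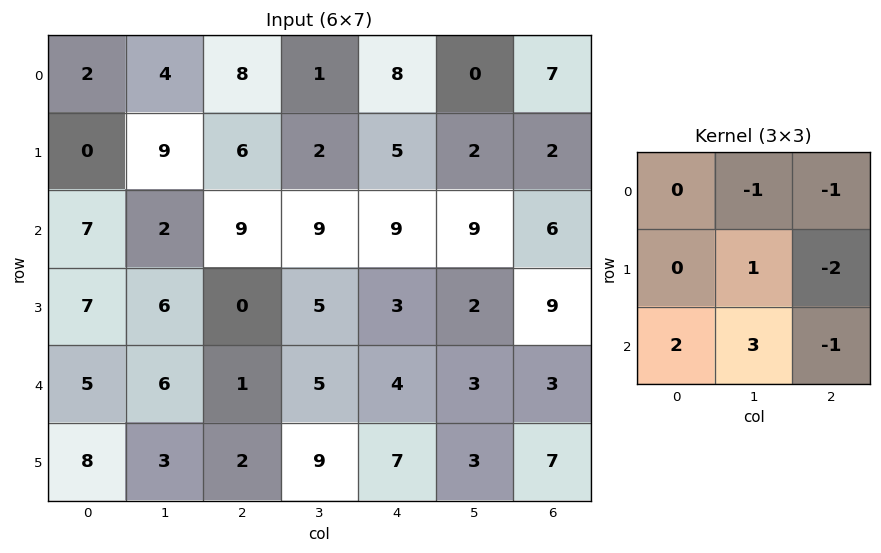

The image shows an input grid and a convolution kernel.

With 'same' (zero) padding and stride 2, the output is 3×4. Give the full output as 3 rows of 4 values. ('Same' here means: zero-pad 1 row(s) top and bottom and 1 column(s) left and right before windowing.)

Output[0,0]: The receptive field on the zero-padded input at this output position is [0 0 0 / 0 2 4 / 0 0 9]. Elementwise product with the kernel and sum: 0·-1 + 0·-1 + 2·1 + 4·-2 + 0·2 + 0·3 + 9·-1.

-15 40 25 17
9 -10 1 35
1 -11 29 21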